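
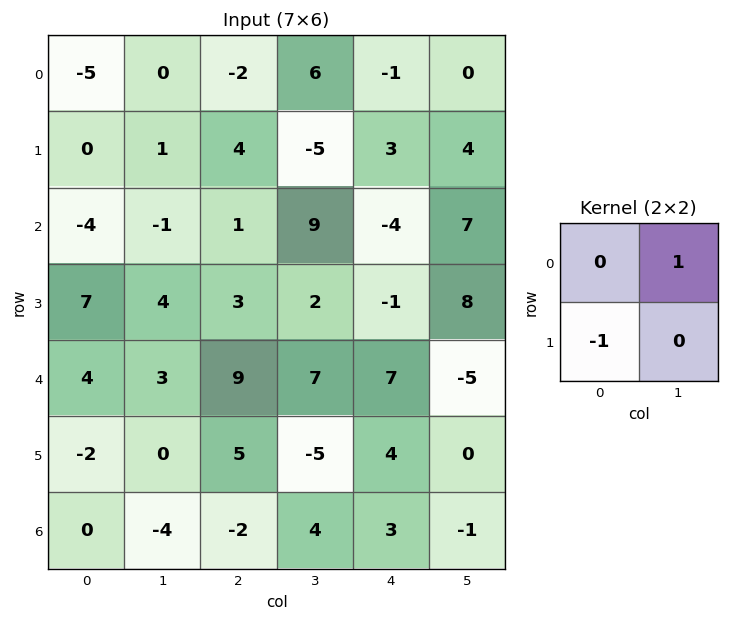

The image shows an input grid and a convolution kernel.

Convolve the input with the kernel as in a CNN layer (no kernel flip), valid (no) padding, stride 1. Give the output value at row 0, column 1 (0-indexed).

-3

The receptive field on the input at this output position is [0 -2 / 1 4]. Elementwise product with the kernel and sum: -2·1 + 1·-1.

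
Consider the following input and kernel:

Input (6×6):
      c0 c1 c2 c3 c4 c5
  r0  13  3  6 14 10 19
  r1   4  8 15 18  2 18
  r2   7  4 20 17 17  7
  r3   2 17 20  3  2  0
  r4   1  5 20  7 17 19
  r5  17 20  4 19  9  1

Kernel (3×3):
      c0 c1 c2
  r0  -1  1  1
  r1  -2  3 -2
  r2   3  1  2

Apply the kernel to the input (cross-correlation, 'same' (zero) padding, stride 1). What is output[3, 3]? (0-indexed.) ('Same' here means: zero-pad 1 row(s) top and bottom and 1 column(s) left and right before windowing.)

80

The receptive field on the zero-padded input at this output position is [20 17 17 / 20 3 2 / 20 7 17]. Elementwise product with the kernel and sum: 20·-1 + 17·1 + 17·1 + 20·-2 + 3·3 + 2·-2 + 20·3 + 7·1 + 17·2.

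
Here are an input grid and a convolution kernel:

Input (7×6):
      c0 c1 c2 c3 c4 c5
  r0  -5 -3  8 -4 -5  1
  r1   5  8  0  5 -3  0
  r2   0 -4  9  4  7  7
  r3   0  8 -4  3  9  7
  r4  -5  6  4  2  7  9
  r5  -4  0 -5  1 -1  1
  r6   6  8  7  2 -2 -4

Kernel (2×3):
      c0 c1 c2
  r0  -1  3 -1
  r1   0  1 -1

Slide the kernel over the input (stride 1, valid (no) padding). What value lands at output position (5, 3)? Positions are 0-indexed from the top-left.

The receptive field on the input at this output position is [1 -1 1 / 2 -2 -4]. Elementwise product with the kernel and sum: 1·-1 + -1·3 + 1·-1 + -2·1 + -4·-1.

-3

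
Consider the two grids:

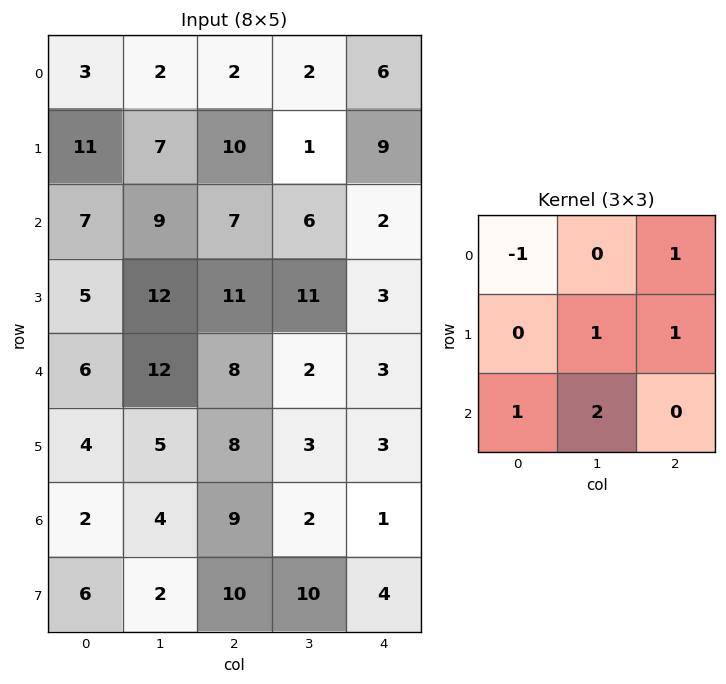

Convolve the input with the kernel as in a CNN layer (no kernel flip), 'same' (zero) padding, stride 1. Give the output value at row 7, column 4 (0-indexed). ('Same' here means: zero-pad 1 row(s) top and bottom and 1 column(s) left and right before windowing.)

2

The receptive field on the zero-padded input at this output position is [2 1 0 / 10 4 0 / 0 0 0]. Elementwise product with the kernel and sum: 2·-1 + 0·1 + 4·1 + 0·1 + 0·1 + 0·2.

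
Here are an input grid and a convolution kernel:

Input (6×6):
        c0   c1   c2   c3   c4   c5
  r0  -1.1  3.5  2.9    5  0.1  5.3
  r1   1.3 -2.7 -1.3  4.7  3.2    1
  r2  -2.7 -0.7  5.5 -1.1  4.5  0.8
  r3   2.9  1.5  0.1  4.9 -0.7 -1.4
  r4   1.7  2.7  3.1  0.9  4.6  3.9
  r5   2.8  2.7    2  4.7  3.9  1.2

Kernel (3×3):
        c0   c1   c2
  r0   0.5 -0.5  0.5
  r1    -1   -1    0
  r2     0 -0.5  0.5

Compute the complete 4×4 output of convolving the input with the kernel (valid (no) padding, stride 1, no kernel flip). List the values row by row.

3.65 3.5 -1.6 -4.65
4.05 -0.75 -8.6 -2.5
-2.45 -6.35 2.4 -6.95
-4 -1.3 -7.15 -4.75

Output[0,0]: The receptive field on the input at this output position is [-1.1 3.5 2.9 / 1.3 -2.7 -1.3 / -2.7 -0.7 5.5]. Elementwise product with the kernel and sum: -1.1·0.5 + 3.5·-0.5 + 2.9·0.5 + 1.3·-1 + -2.7·-1 + -0.7·-0.5 + 5.5·0.5.
Output[0,1]: The receptive field on the input at this output position is [3.5 2.9 5 / -2.7 -1.3 4.7 / -0.7 5.5 -1.1]. Elementwise product with the kernel and sum: 3.5·0.5 + 2.9·-0.5 + 5·0.5 + -2.7·-1 + -1.3·-1 + 5.5·-0.5 + -1.1·0.5.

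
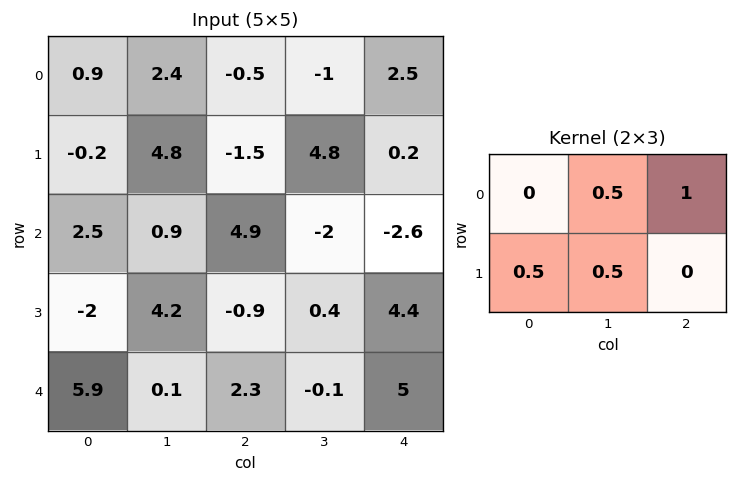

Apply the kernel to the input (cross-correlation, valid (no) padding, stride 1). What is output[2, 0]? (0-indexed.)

The receptive field on the input at this output position is [2.5 0.9 4.9 / -2 4.2 -0.9]. Elementwise product with the kernel and sum: 0.9·0.5 + 4.9·1 + -2·0.5 + 4.2·0.5.

6.45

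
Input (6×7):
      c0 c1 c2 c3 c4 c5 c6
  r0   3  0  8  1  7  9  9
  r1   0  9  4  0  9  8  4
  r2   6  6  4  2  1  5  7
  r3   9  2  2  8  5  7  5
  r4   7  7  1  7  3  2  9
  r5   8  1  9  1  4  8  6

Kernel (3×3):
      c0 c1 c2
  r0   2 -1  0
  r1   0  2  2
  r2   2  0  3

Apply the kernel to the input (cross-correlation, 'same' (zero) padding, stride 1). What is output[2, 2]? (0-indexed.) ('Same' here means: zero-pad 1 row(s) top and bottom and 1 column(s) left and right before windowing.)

The receptive field on the zero-padded input at this output position is [9 4 0 / 6 4 2 / 2 2 8]. Elementwise product with the kernel and sum: 9·2 + 4·-1 + 4·2 + 2·2 + 2·2 + 8·3.

54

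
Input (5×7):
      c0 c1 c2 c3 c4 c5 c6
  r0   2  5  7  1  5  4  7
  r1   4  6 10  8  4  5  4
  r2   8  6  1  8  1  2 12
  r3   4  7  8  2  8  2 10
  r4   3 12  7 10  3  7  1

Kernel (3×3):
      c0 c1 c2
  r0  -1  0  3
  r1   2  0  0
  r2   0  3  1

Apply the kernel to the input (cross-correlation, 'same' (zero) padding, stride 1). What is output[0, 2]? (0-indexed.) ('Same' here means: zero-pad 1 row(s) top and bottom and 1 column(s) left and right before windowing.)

The receptive field on the zero-padded input at this output position is [0 0 0 / 5 7 1 / 6 10 8]. Elementwise product with the kernel and sum: 0·-1 + 0·3 + 5·2 + 10·3 + 8·1.

48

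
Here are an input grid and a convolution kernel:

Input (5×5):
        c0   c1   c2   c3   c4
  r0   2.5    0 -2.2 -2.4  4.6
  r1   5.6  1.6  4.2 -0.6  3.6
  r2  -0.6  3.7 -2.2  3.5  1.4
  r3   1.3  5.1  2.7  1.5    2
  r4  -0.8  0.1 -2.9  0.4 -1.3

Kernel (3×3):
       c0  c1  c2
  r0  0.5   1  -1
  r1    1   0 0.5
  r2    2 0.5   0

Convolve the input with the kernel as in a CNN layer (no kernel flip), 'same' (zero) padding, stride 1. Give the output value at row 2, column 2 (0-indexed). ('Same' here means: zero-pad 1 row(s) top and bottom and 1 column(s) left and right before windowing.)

The receptive field on the zero-padded input at this output position is [1.6 4.2 -0.6 / 3.7 -2.2 3.5 / 5.1 2.7 1.5]. Elementwise product with the kernel and sum: 1.6·0.5 + 4.2·1 + -0.6·-1 + 3.7·1 + 3.5·0.5 + 5.1·2 + 2.7·0.5.

22.6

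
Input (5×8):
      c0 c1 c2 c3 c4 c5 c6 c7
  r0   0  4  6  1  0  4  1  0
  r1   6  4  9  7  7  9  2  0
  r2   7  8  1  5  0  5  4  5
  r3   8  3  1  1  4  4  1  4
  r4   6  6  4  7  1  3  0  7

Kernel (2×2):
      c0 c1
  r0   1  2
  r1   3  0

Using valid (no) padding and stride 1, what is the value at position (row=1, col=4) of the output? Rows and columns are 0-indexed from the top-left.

25

The receptive field on the input at this output position is [7 9 / 0 5]. Elementwise product with the kernel and sum: 7·1 + 9·2 + 0·3.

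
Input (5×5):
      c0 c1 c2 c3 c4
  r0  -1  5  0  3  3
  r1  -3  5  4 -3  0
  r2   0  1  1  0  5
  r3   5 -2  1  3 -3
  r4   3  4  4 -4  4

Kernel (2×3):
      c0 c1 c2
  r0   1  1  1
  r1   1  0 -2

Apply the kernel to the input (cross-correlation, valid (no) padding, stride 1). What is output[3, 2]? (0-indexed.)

-3

The receptive field on the input at this output position is [1 3 -3 / 4 -4 4]. Elementwise product with the kernel and sum: 1·1 + 3·1 + -3·1 + 4·1 + 4·-2.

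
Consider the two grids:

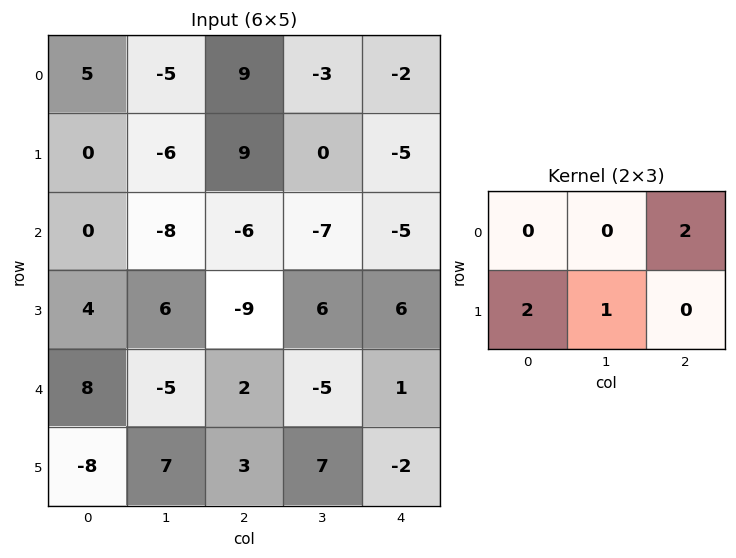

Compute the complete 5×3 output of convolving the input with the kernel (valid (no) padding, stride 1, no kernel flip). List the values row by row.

12 -9 14
10 -22 -29
2 -11 -22
-7 4 11
-5 7 15

Output[0,0]: The receptive field on the input at this output position is [5 -5 9 / 0 -6 9]. Elementwise product with the kernel and sum: 9·2 + 0·2 + -6·1.
Output[0,1]: The receptive field on the input at this output position is [-5 9 -3 / -6 9 0]. Elementwise product with the kernel and sum: -3·2 + -6·2 + 9·1.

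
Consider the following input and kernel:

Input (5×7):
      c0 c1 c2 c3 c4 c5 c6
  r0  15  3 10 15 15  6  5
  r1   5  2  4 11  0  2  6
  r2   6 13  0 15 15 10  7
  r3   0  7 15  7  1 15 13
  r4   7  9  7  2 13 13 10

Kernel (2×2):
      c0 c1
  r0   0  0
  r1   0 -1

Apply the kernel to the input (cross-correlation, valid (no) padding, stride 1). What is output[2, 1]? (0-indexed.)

The receptive field on the input at this output position is [13 0 / 7 15]. Elementwise product with the kernel and sum: 15·-1.

-15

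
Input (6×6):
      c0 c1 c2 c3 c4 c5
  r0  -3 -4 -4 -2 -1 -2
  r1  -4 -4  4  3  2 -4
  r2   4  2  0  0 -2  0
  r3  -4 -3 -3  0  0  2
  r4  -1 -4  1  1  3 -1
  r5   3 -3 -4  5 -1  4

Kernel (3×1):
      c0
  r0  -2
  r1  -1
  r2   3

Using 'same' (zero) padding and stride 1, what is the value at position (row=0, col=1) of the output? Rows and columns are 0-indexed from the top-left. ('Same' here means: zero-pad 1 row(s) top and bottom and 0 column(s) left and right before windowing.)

-8

The receptive field on the zero-padded input at this output position is [0 / -4 / -4]. Elementwise product with the kernel and sum: 0·-2 + -4·-1 + -4·3.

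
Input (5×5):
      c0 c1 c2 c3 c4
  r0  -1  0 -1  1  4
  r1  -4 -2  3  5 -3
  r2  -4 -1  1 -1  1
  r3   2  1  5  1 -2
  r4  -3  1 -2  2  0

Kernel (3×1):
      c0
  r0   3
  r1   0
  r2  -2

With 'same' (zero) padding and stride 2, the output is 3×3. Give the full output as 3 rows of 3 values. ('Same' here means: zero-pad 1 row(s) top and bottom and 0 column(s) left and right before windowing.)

8 -6 6
-16 -1 -5
6 15 -6

Output[0,0]: The receptive field on the zero-padded input at this output position is [0 / -1 / -4]. Elementwise product with the kernel and sum: 0·3 + -4·-2.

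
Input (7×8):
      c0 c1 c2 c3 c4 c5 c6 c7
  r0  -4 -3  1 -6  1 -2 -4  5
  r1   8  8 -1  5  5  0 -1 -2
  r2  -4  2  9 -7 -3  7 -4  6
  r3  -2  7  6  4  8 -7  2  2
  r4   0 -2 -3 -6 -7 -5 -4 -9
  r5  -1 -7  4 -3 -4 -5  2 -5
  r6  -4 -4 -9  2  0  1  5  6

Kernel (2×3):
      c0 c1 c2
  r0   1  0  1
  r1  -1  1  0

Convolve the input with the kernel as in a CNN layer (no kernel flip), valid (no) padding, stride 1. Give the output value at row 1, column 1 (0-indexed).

20

The receptive field on the input at this output position is [8 -1 5 / 2 9 -7]. Elementwise product with the kernel and sum: 8·1 + 5·1 + 2·-1 + 9·1.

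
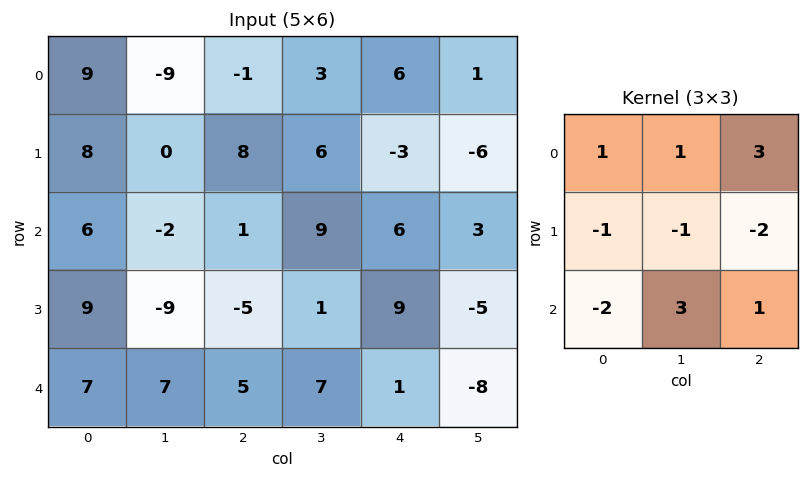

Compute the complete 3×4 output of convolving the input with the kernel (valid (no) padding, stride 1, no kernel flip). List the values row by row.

Output[0,0]: The receptive field on the input at this output position is [9 -9 -1 / 8 0 8 / 6 -2 1]. Elementwise product with the kernel and sum: 9·1 + -9·1 + -1·3 + 8·-1 + 0·-1 + 8·-2 + 6·-2 + -2·3 + 1·1.
Output[0,1]: The receptive field on the input at this output position is [-9 -1 3 / 0 8 6 / -2 1 9]. Elementwise product with the kernel and sum: -9·1 + -1·1 + 3·3 + 0·-1 + 8·-1 + 6·-2 + -2·-2 + 1·3 + 9·1.

-44 -5 43 24
-24 13 5 -16
29 46 26 5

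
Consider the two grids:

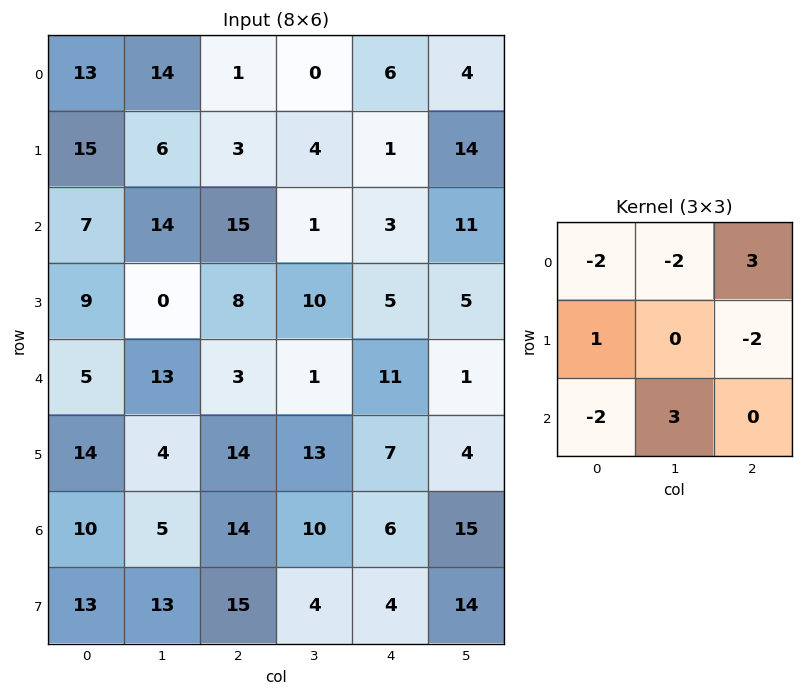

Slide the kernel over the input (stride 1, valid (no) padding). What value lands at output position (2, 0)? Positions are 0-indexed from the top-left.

25

The receptive field on the input at this output position is [7 14 15 / 9 0 8 / 5 13 3]. Elementwise product with the kernel and sum: 7·-2 + 14·-2 + 15·3 + 9·1 + 8·-2 + 5·-2 + 13·3.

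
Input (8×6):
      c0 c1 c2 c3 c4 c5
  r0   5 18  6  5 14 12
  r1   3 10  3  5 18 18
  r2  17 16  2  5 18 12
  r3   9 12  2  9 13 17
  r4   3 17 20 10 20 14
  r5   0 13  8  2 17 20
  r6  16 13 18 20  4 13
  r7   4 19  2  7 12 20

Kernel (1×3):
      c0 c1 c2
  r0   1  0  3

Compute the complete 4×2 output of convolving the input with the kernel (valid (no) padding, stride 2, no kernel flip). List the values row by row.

23 48
23 56
63 80
70 30

Output[0,0]: The receptive field on the input at this output position is [5 18 6]. Elementwise product with the kernel and sum: 5·1 + 6·3.
Output[0,1]: The receptive field on the input at this output position is [6 5 14]. Elementwise product with the kernel and sum: 6·1 + 14·3.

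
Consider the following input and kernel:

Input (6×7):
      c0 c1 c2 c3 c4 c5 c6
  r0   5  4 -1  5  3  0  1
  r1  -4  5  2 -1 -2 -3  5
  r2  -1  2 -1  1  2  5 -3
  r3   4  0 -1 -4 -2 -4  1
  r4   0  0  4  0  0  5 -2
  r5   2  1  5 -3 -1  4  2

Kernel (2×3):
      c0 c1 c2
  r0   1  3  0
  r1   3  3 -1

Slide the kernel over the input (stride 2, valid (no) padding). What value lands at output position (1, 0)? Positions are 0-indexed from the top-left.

The receptive field on the input at this output position is [-1 2 -1 / 4 0 -1]. Elementwise product with the kernel and sum: -1·1 + 2·3 + 4·3 + 0·3 + -1·-1.

18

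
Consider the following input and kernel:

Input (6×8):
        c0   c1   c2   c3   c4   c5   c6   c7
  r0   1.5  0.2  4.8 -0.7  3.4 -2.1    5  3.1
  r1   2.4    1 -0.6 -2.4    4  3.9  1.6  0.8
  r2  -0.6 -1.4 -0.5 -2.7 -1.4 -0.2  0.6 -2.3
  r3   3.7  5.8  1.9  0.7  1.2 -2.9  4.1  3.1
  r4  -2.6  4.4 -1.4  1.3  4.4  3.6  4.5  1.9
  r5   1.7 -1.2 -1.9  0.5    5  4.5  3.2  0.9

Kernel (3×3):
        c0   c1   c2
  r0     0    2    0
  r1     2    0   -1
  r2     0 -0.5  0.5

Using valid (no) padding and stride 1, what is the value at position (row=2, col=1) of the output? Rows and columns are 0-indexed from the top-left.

The receptive field on the input at this output position is [-1.4 -0.5 -2.7 / 5.8 1.9 0.7 / 4.4 -1.4 1.3]. Elementwise product with the kernel and sum: -0.5·2 + 5.8·2 + 0.7·-1 + -1.4·-0.5 + 1.3·0.5.

11.25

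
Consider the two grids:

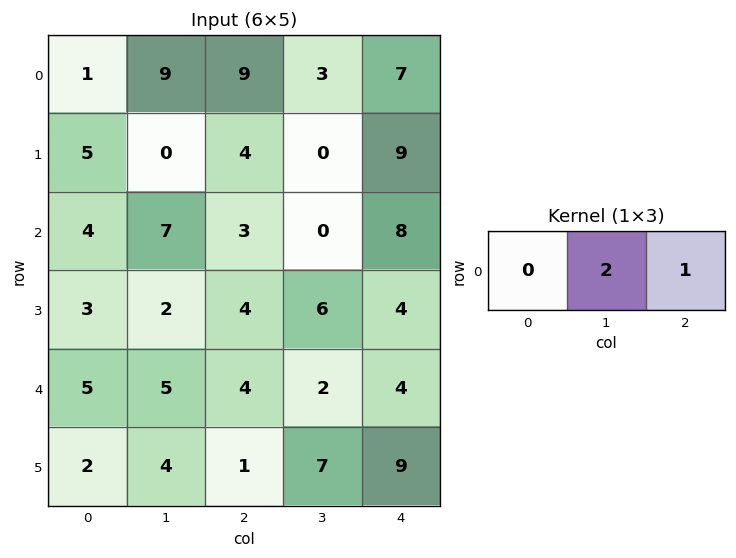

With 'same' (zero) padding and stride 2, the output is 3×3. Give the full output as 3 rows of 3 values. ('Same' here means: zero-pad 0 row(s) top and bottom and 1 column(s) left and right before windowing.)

11 21 14
15 6 16
15 10 8

Output[0,0]: The receptive field on the zero-padded input at this output position is [0 1 9]. Elementwise product with the kernel and sum: 1·2 + 9·1.
Output[0,1]: The receptive field on the zero-padded input at this output position is [9 9 3]. Elementwise product with the kernel and sum: 9·2 + 3·1.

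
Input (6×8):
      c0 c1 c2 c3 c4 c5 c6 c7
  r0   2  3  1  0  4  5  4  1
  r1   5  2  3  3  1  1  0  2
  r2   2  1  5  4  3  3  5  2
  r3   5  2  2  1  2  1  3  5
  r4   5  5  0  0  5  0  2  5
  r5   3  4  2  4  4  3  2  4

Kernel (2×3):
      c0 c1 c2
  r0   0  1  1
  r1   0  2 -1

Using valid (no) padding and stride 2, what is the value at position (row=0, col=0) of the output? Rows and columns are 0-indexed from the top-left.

The receptive field on the input at this output position is [2 3 1 / 5 2 3]. Elementwise product with the kernel and sum: 3·1 + 1·1 + 2·2 + 3·-1.

5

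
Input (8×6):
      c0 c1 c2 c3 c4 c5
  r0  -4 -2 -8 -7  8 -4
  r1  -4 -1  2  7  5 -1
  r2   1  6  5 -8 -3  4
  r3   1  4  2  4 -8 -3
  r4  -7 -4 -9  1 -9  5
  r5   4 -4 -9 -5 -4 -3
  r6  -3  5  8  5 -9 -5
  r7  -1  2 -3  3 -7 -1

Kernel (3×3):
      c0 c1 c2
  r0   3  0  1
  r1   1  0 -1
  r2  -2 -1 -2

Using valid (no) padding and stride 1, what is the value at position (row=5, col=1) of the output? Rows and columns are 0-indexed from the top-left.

The receptive field on the input at this output position is [-4 -9 -5 / 5 8 5 / 2 -3 3]. Elementwise product with the kernel and sum: -4·3 + -5·1 + 5·1 + 5·-1 + 2·-2 + -3·-1 + 3·-2.

-24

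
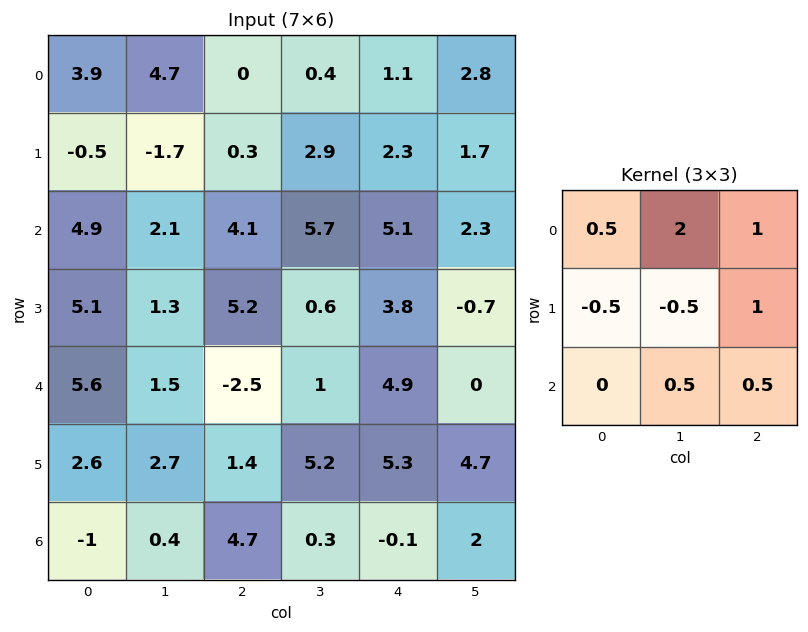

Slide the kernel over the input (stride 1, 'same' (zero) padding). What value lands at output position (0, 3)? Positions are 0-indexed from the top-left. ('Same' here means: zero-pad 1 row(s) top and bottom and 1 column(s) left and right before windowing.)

The receptive field on the zero-padded input at this output position is [0 0 0 / 0 0.4 1.1 / 0.3 2.9 2.3]. Elementwise product with the kernel and sum: 0·0.5 + 0·2 + 0·1 + 0·-0.5 + 0.4·-0.5 + 1.1·1 + 2.9·0.5 + 2.3·0.5.

3.5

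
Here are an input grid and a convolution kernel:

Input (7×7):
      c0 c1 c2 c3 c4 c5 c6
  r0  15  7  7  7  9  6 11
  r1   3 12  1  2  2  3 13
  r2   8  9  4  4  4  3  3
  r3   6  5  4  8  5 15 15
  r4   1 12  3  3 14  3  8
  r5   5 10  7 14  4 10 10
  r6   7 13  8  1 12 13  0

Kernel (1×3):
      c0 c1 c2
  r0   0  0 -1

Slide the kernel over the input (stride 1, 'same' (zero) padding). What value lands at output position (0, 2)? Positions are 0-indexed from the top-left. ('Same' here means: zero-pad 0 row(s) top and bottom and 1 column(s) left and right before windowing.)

The receptive field on the zero-padded input at this output position is [7 7 7]. Elementwise product with the kernel and sum: 7·-1.

-7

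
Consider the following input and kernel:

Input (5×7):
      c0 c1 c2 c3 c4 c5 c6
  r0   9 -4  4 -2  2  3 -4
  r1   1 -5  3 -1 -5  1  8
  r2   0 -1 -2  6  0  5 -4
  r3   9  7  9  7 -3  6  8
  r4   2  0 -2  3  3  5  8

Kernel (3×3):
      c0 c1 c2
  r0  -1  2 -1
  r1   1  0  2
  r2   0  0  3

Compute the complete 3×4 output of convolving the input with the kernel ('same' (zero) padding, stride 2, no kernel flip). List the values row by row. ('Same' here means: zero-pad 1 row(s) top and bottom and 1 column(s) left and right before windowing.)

Output[0,0]: The receptive field on the zero-padded input at this output position is [0 0 0 / 0 9 -4 / 0 1 -5]. Elementwise product with the kernel and sum: 0·-1 + 0·2 + 0·-1 + 0·1 + -4·2 + -5·3.
Output[0,1]: The receptive field on the zero-padded input at this output position is [0 0 0 / -4 4 -2 / -5 3 -1]. Elementwise product with the kernel and sum: 0·-1 + 0·2 + 0·-1 + -4·1 + -2·2 + -1·3.

-23 -11 7 3
26 44 24 20
11 10 -6 15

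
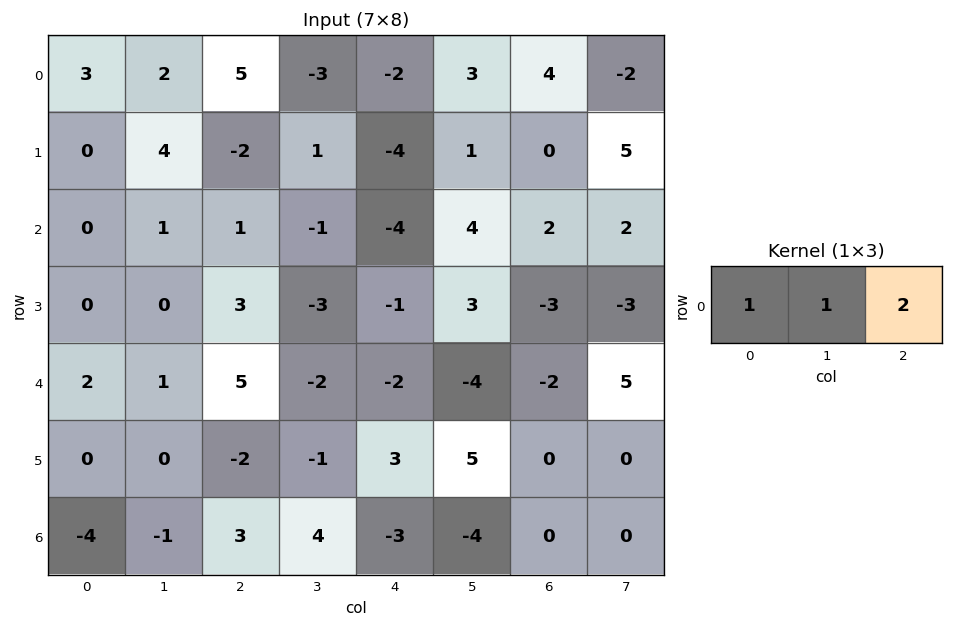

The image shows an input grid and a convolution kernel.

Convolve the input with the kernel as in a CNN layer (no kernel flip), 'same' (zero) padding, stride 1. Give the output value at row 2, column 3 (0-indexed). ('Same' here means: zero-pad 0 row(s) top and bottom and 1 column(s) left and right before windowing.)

The receptive field on the zero-padded input at this output position is [1 -1 -4]. Elementwise product with the kernel and sum: 1·1 + -1·1 + -4·2.

-8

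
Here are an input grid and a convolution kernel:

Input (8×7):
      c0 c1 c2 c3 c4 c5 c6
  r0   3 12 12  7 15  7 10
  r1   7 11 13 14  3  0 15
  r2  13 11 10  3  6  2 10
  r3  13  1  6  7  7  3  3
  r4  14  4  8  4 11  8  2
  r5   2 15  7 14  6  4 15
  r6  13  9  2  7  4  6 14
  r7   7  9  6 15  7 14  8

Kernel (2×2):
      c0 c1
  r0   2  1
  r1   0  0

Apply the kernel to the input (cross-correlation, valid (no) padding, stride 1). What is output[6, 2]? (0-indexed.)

11

The receptive field on the input at this output position is [2 7 / 6 15]. Elementwise product with the kernel and sum: 2·2 + 7·1.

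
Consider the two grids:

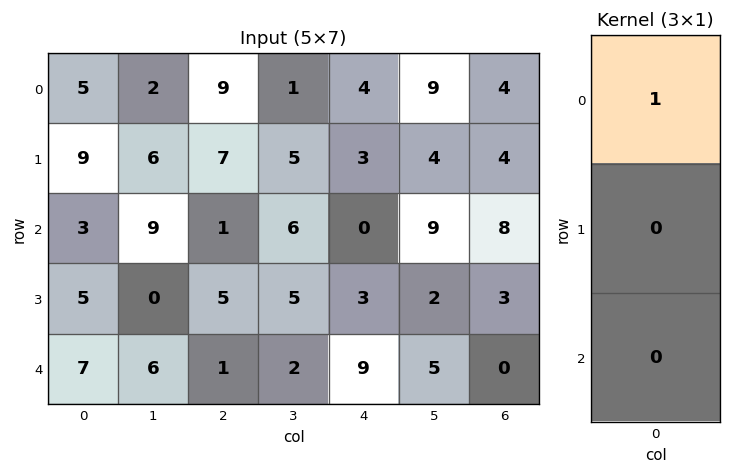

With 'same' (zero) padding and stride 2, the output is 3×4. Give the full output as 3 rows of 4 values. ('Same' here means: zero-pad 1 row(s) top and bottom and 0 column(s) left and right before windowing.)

Output[0,0]: The receptive field on the zero-padded input at this output position is [0 / 5 / 9]. Elementwise product with the kernel and sum: 0·1.

0 0 0 0
9 7 3 4
5 5 3 3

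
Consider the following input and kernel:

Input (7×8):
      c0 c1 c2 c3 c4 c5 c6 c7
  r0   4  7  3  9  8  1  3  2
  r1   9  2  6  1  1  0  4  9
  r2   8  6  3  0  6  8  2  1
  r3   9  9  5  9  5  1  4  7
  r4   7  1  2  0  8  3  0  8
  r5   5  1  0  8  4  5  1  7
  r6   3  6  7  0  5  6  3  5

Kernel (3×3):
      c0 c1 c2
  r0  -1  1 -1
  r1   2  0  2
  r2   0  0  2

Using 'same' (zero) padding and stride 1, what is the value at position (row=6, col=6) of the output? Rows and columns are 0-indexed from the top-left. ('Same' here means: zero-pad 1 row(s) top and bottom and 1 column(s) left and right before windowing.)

The receptive field on the zero-padded input at this output position is [5 1 7 / 6 3 5 / 0 0 0]. Elementwise product with the kernel and sum: 5·-1 + 1·1 + 7·-1 + 6·2 + 5·2 + 0·2.

11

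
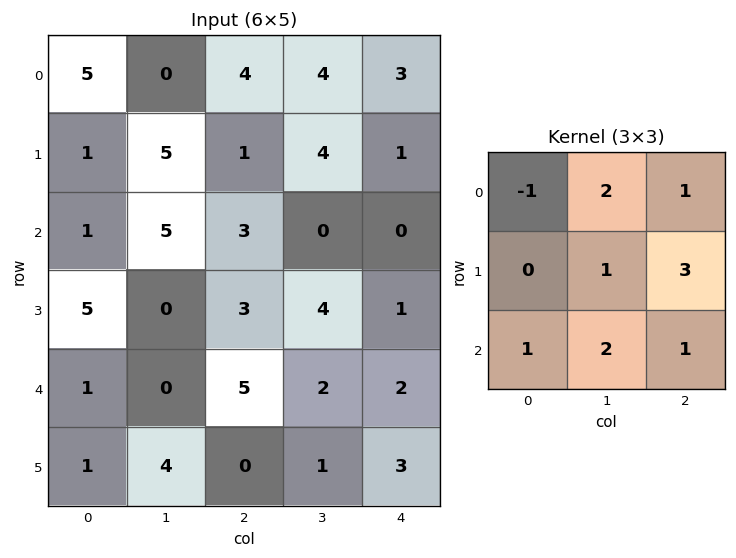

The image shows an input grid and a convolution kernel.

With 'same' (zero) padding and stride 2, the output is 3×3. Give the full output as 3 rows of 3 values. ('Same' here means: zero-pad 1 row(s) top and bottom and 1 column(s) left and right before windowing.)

Output[0,0]: The receptive field on the zero-padded input at this output position is [0 0 0 / 0 5 0 / 0 1 5]. Elementwise product with the kernel and sum: 0·-1 + 0·2 + 0·1 + 5·1 + 0·3 + 0·1 + 1·2 + 5·1.

12 27 9
33 14 4
17 26 7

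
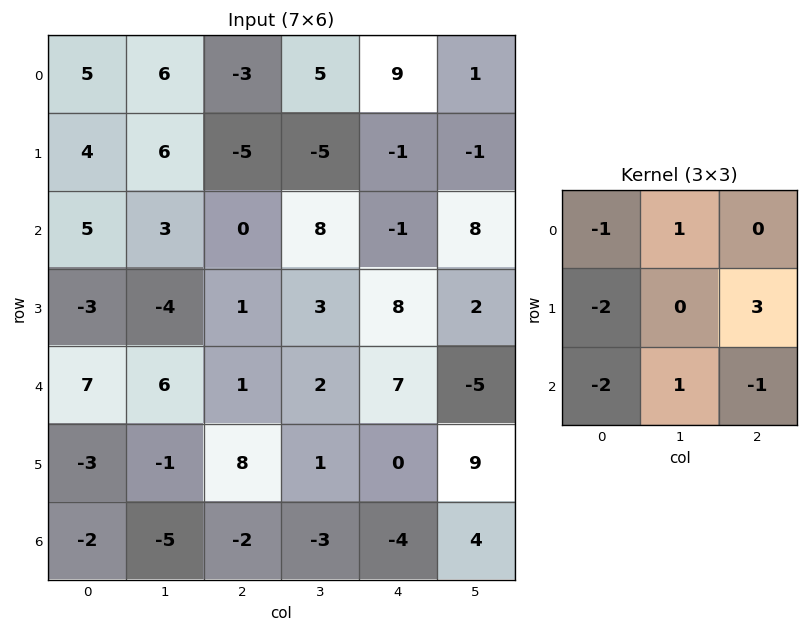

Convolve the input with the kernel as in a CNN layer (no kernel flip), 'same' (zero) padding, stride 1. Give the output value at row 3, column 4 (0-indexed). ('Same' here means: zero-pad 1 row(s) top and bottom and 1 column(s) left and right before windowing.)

The receptive field on the zero-padded input at this output position is [8 -1 8 / 3 8 2 / 2 7 -5]. Elementwise product with the kernel and sum: 8·-1 + -1·1 + 3·-2 + 2·3 + 2·-2 + 7·1 + -5·-1.

-1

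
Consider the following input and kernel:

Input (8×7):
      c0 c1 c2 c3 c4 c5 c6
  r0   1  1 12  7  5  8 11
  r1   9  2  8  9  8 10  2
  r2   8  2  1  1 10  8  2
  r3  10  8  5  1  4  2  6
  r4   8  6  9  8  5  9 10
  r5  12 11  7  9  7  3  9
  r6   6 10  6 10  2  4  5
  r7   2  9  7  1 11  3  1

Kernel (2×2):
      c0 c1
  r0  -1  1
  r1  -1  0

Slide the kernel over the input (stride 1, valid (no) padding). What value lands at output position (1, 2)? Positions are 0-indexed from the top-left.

0

The receptive field on the input at this output position is [8 9 / 1 1]. Elementwise product with the kernel and sum: 8·-1 + 9·1 + 1·-1.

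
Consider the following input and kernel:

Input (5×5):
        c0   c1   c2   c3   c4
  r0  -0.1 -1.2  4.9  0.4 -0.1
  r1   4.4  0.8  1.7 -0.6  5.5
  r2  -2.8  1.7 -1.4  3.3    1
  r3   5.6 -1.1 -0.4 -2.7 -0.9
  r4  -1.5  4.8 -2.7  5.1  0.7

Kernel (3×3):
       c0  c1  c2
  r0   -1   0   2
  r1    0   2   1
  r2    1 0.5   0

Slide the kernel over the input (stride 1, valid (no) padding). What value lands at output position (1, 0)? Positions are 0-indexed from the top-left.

6.05

The receptive field on the input at this output position is [4.4 0.8 1.7 / -2.8 1.7 -1.4 / 5.6 -1.1 -0.4]. Elementwise product with the kernel and sum: 4.4·-1 + 1.7·2 + 1.7·2 + -1.4·1 + 5.6·1 + -1.1·0.5.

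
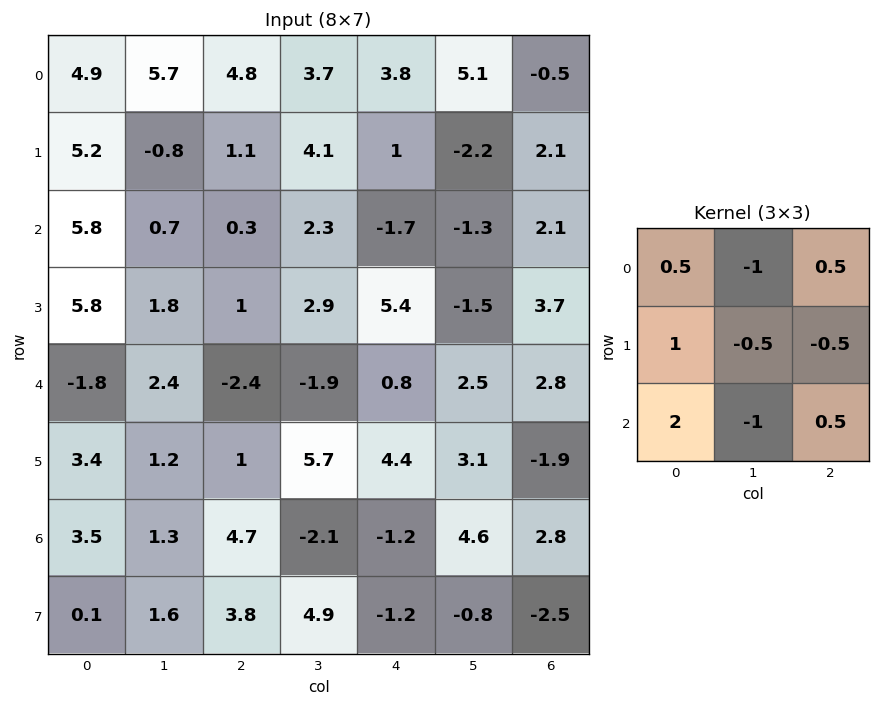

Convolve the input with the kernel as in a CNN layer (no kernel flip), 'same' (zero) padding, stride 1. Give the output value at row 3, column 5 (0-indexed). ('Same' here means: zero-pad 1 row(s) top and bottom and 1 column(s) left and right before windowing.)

The receptive field on the zero-padded input at this output position is [-1.7 -1.3 2.1 / 5.4 -1.5 3.7 / 0.8 2.5 2.8]. Elementwise product with the kernel and sum: -1.7·0.5 + -1.3·-1 + 2.1·0.5 + 5.4·1 + -1.5·-0.5 + 3.7·-0.5 + 0.8·2 + 2.5·-1 + 2.8·0.5.

6.3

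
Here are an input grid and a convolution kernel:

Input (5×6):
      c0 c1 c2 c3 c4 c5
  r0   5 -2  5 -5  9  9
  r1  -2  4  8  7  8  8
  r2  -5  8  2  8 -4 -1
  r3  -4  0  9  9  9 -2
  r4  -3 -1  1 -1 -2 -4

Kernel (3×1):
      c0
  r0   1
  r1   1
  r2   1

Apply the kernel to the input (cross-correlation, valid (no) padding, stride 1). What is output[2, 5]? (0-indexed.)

-7

The receptive field on the input at this output position is [-1 / -2 / -4]. Elementwise product with the kernel and sum: -1·1 + -2·1 + -4·1.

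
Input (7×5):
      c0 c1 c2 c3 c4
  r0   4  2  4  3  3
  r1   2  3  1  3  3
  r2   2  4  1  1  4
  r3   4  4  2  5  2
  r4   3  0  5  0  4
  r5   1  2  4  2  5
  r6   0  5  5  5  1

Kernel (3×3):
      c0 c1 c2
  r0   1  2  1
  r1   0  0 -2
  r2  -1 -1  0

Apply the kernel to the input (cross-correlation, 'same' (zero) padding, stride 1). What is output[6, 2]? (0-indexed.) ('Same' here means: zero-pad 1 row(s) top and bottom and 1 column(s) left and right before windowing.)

The receptive field on the zero-padded input at this output position is [2 4 2 / 5 5 5 / 0 0 0]. Elementwise product with the kernel and sum: 2·1 + 4·2 + 2·1 + 5·-2 + 0·-1 + 0·-1.

2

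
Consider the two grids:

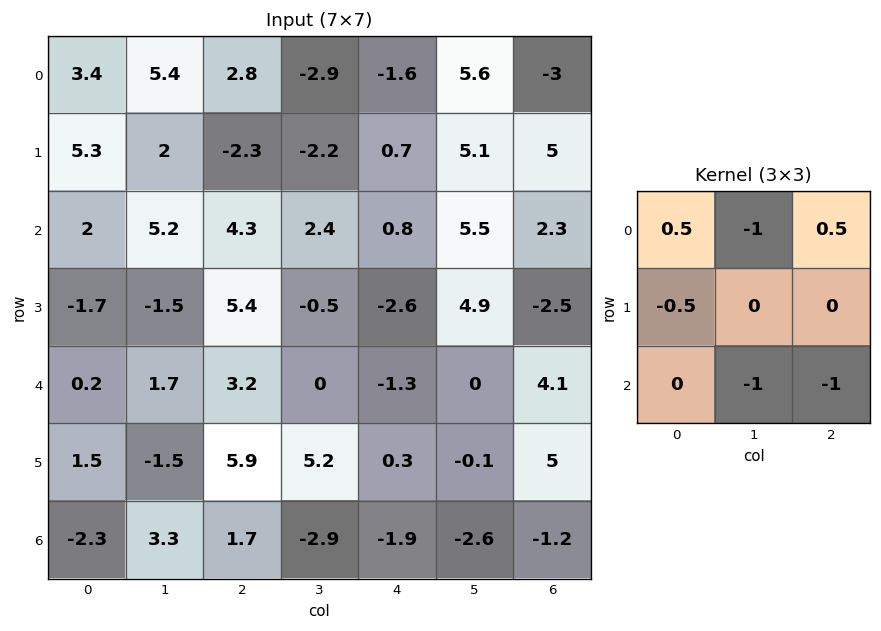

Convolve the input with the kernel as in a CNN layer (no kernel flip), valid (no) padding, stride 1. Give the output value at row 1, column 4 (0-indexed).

The receptive field on the input at this output position is [0.7 5.1 5 / 0.8 5.5 2.3 / -2.6 4.9 -2.5]. Elementwise product with the kernel and sum: 0.7·0.5 + 5.1·-1 + 5·0.5 + 0.8·-0.5 + 4.9·-1 + -2.5·-1.

-5.05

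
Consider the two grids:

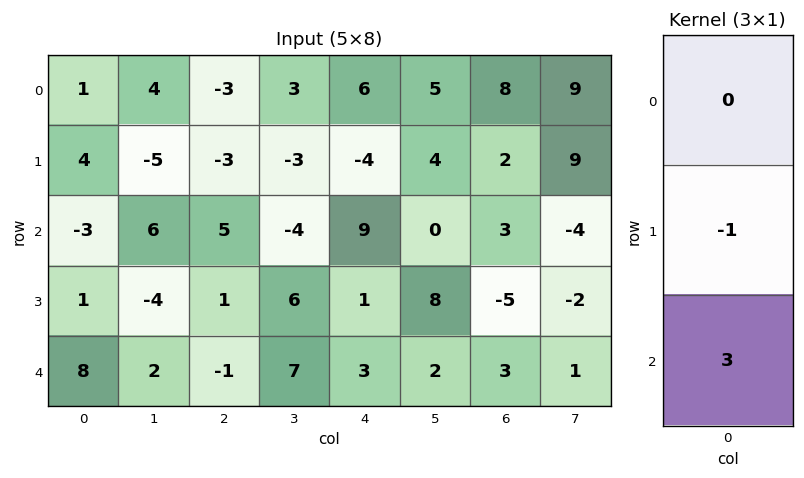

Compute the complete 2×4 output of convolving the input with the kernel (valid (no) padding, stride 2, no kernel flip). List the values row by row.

Output[0,0]: The receptive field on the input at this output position is [1 / 4 / -3]. Elementwise product with the kernel and sum: 4·-1 + -3·3.

-13 18 31 7
23 -4 8 14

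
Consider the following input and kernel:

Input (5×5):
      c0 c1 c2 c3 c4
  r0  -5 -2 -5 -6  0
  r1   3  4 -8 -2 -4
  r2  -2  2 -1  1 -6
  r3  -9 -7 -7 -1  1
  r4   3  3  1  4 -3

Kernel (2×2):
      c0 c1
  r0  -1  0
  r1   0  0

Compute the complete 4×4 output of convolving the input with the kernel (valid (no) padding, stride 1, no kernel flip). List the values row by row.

Output[0,0]: The receptive field on the input at this output position is [-5 -2 / 3 4]. Elementwise product with the kernel and sum: -5·-1.

5 2 5 6
-3 -4 8 2
2 -2 1 -1
9 7 7 1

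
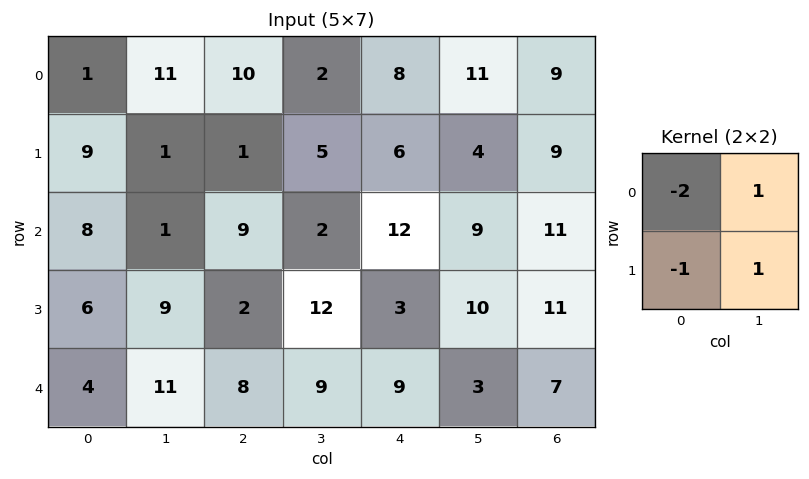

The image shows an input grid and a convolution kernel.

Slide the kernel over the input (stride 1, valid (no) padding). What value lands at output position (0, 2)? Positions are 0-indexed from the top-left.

-14

The receptive field on the input at this output position is [10 2 / 1 5]. Elementwise product with the kernel and sum: 10·-2 + 2·1 + 1·-1 + 5·1.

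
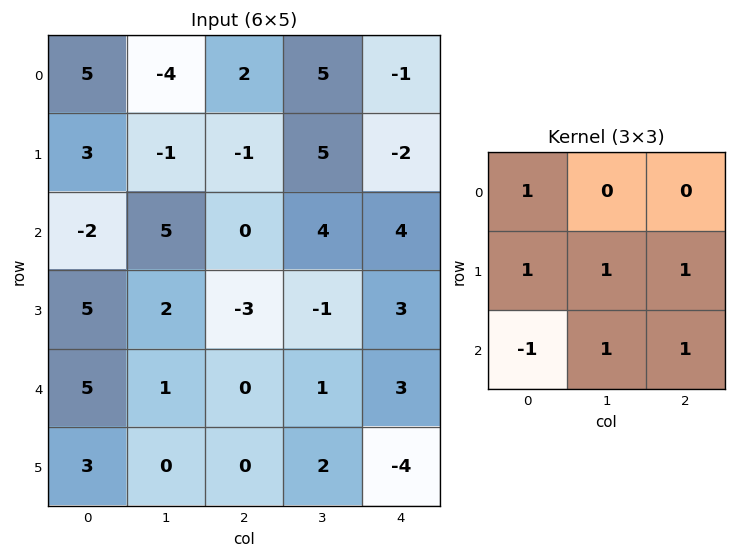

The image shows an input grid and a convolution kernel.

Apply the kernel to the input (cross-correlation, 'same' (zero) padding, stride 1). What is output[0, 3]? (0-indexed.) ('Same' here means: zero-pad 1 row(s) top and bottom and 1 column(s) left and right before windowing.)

10

The receptive field on the zero-padded input at this output position is [0 0 0 / 2 5 -1 / -1 5 -2]. Elementwise product with the kernel and sum: 0·1 + 2·1 + 5·1 + -1·1 + -1·-1 + 5·1 + -2·1.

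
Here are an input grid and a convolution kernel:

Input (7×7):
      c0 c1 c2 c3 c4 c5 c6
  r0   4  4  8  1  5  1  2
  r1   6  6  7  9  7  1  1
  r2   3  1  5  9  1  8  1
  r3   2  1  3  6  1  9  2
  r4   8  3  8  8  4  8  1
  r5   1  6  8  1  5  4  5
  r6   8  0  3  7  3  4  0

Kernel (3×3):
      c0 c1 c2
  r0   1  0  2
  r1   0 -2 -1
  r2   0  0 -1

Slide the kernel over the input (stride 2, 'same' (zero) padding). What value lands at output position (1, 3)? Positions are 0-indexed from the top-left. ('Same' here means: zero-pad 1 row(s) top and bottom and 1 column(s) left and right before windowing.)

-1

The receptive field on the zero-padded input at this output position is [1 1 0 / 8 1 0 / 9 2 0]. Elementwise product with the kernel and sum: 1·1 + 0·2 + 1·-2 + 0·-1 + 0·-1.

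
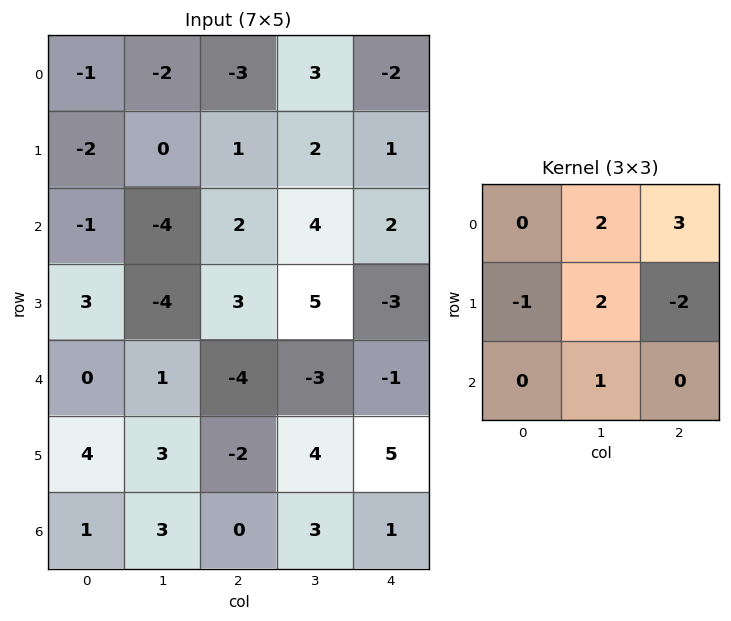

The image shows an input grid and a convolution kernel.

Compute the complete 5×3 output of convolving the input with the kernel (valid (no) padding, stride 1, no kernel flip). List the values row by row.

-17 3 5
-12 11 14
-18 12 24
14 16 5
-1 -32 -6

Output[0,0]: The receptive field on the input at this output position is [-1 -2 -3 / -2 0 1 / -1 -4 2]. Elementwise product with the kernel and sum: -2·2 + -3·3 + -2·-1 + 0·2 + 1·-2 + -4·1.
Output[0,1]: The receptive field on the input at this output position is [-2 -3 3 / 0 1 2 / -4 2 4]. Elementwise product with the kernel and sum: -3·2 + 3·3 + 0·-1 + 1·2 + 2·-2 + 2·1.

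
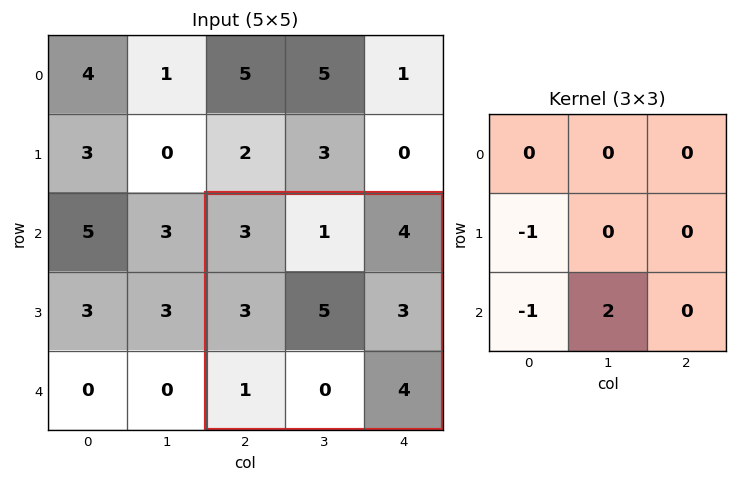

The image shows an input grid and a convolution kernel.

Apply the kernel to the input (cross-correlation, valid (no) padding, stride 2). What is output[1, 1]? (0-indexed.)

-4

The receptive field on the input at this output position is [3 1 4 / 3 5 3 / 1 0 4]. Elementwise product with the kernel and sum: 3·-1 + 1·-1 + 0·2.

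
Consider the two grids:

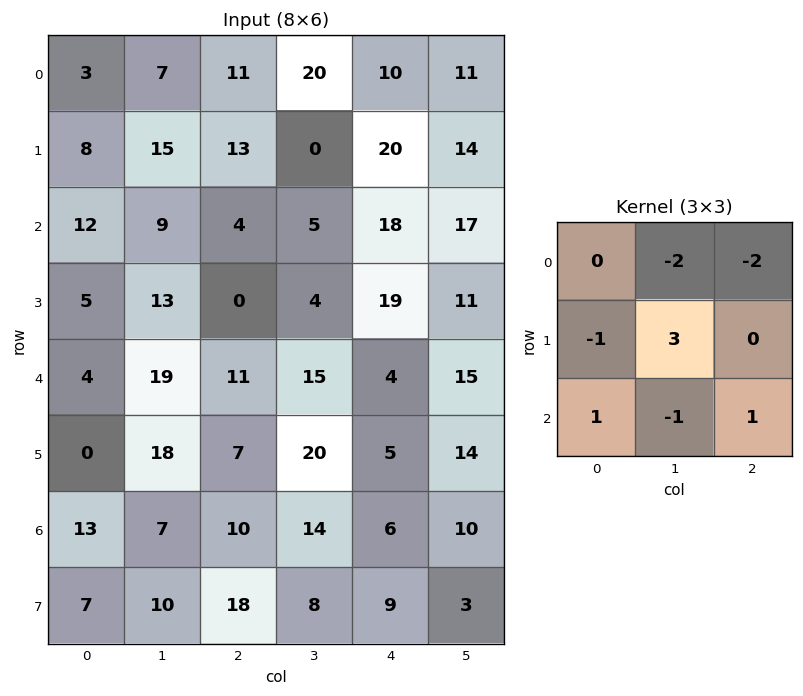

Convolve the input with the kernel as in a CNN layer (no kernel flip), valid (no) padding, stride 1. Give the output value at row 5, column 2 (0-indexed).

1

The receptive field on the input at this output position is [7 20 5 / 10 14 6 / 18 8 9]. Elementwise product with the kernel and sum: 20·-2 + 5·-2 + 10·-1 + 14·3 + 18·1 + 8·-1 + 9·1.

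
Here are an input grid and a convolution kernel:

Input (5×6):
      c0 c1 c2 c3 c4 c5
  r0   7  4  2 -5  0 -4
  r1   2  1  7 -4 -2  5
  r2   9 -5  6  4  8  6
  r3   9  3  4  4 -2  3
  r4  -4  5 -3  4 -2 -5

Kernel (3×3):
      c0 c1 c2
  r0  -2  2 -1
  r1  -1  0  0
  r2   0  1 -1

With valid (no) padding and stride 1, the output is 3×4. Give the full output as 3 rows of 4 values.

Output[0,0]: The receptive field on the input at this output position is [7 4 2 / 2 1 7 / 9 -5 6]. Elementwise product with the kernel and sum: 7·-2 + 4·2 + 2·-1 + 2·-1 + -5·1 + 6·-1.

-21 2 -25 20
-19 21 -20 -10
-35 8 -10 1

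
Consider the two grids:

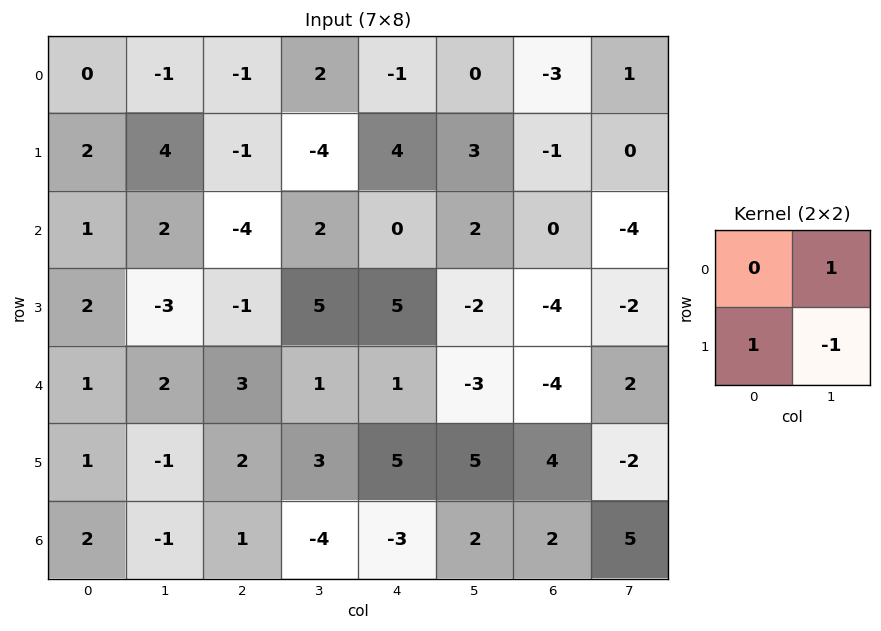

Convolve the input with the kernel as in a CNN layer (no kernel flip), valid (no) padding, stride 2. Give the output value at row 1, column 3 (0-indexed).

The receptive field on the input at this output position is [0 -4 / -4 -2]. Elementwise product with the kernel and sum: -4·1 + -4·1 + -2·-1.

-6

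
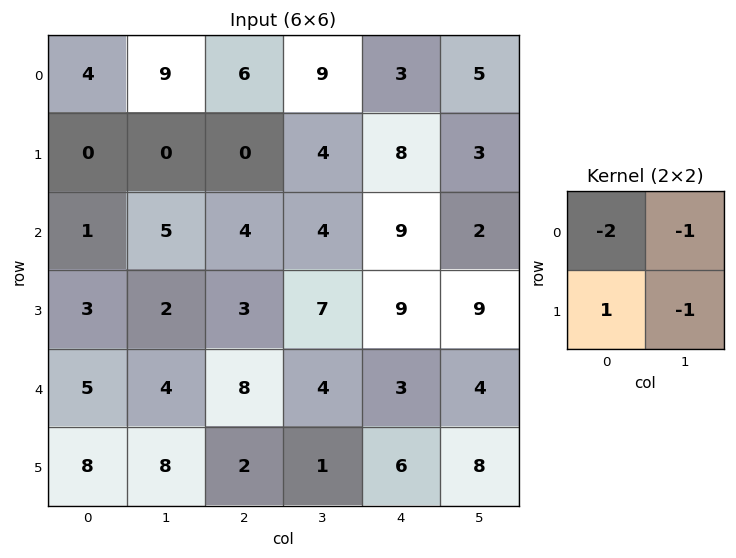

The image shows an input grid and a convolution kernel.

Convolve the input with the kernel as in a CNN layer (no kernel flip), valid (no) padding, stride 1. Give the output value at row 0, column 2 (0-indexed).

-25

The receptive field on the input at this output position is [6 9 / 0 4]. Elementwise product with the kernel and sum: 6·-2 + 9·-1 + 0·1 + 4·-1.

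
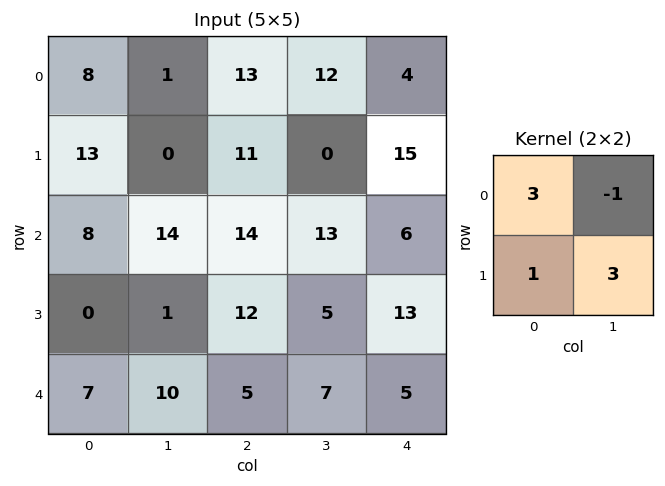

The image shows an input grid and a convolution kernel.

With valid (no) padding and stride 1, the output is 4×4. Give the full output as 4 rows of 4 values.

Output[0,0]: The receptive field on the input at this output position is [8 1 / 13 0]. Elementwise product with the kernel and sum: 8·3 + 1·-1 + 13·1 + 0·3.

36 23 38 77
89 45 86 16
13 65 56 77
36 16 57 24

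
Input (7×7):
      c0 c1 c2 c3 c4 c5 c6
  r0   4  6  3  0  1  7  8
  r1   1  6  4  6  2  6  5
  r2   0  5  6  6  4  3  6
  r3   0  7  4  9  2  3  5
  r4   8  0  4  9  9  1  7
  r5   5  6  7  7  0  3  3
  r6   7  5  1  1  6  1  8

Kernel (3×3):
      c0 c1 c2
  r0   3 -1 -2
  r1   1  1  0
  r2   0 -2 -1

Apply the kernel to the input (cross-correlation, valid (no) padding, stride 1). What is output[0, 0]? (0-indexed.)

-9

The receptive field on the input at this output position is [4 6 3 / 1 6 4 / 0 5 6]. Elementwise product with the kernel and sum: 4·3 + 6·-1 + 3·-2 + 1·1 + 6·1 + 5·-2 + 6·-1.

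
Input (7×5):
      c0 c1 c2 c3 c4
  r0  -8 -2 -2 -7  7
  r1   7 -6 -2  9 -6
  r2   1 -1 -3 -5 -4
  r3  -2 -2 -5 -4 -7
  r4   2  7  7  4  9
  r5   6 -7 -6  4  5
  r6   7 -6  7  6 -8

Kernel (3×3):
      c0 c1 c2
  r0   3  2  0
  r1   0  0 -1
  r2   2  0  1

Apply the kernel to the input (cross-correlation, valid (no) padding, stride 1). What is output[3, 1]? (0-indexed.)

-30

The receptive field on the input at this output position is [-2 -5 -4 / 7 7 4 / -7 -6 4]. Elementwise product with the kernel and sum: -2·3 + -5·2 + 4·-1 + -7·2 + 4·1.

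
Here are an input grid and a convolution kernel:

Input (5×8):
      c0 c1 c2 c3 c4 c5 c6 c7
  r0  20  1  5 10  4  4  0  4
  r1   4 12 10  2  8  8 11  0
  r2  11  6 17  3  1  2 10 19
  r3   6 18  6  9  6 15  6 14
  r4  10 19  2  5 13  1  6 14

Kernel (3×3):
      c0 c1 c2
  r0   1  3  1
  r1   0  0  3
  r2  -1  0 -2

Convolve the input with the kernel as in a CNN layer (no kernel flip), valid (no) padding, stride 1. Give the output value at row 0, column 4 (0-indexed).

28

The receptive field on the input at this output position is [4 4 0 / 8 8 11 / 1 2 10]. Elementwise product with the kernel and sum: 4·1 + 4·3 + 0·1 + 11·3 + 1·-1 + 10·-2.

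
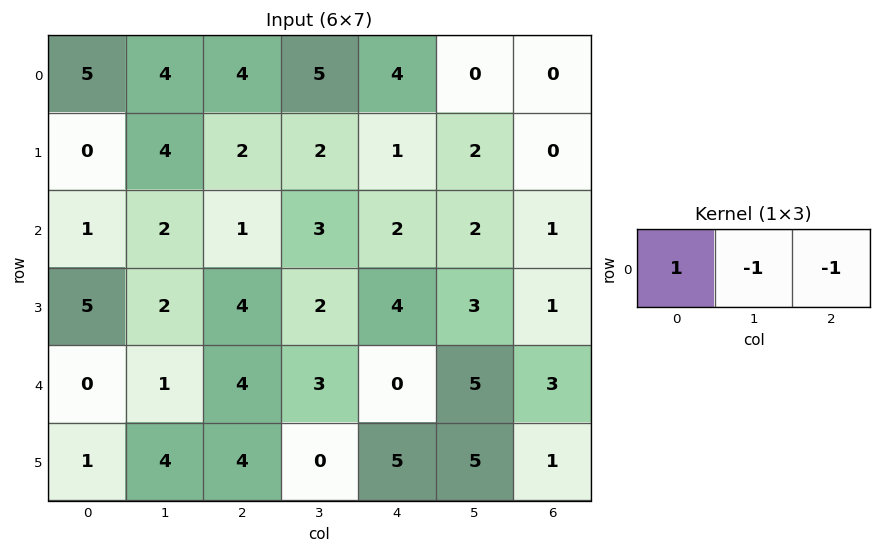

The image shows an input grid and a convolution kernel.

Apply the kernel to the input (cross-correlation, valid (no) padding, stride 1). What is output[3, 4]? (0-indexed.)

0

The receptive field on the input at this output position is [4 3 1]. Elementwise product with the kernel and sum: 4·1 + 3·-1 + 1·-1.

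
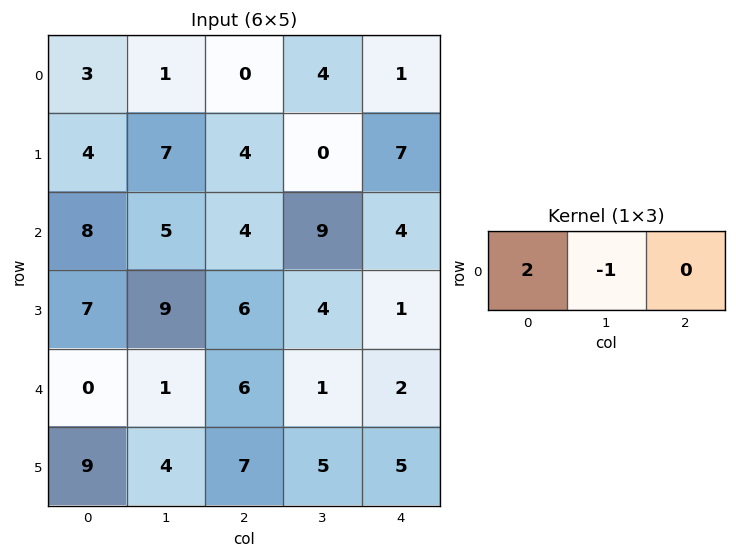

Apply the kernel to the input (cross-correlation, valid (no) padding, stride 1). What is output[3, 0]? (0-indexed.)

5

The receptive field on the input at this output position is [7 9 6]. Elementwise product with the kernel and sum: 7·2 + 9·-1.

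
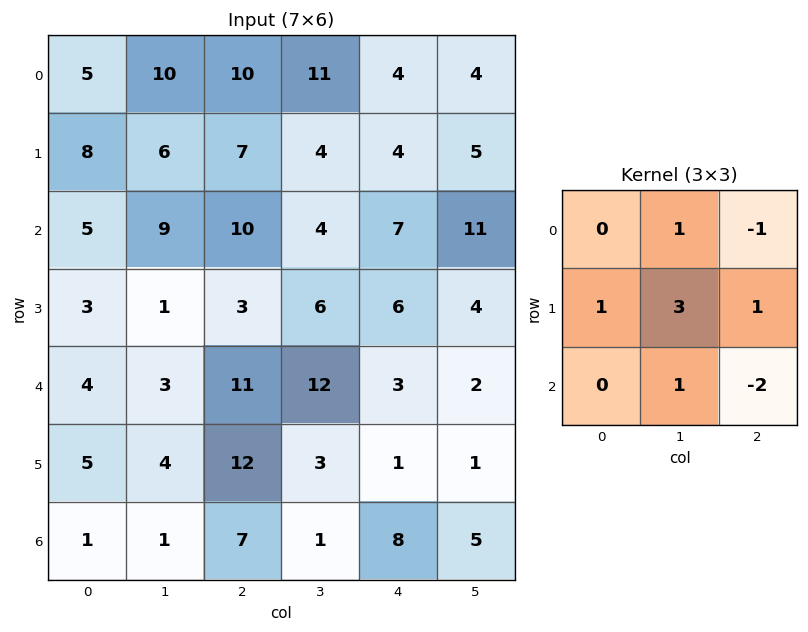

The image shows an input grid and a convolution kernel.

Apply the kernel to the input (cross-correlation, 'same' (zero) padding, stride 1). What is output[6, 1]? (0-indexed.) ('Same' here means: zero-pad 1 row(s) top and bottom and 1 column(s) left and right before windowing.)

The receptive field on the zero-padded input at this output position is [5 4 12 / 1 1 7 / 0 0 0]. Elementwise product with the kernel and sum: 4·1 + 12·-1 + 1·1 + 1·3 + 7·1 + 0·1 + 0·-2.

3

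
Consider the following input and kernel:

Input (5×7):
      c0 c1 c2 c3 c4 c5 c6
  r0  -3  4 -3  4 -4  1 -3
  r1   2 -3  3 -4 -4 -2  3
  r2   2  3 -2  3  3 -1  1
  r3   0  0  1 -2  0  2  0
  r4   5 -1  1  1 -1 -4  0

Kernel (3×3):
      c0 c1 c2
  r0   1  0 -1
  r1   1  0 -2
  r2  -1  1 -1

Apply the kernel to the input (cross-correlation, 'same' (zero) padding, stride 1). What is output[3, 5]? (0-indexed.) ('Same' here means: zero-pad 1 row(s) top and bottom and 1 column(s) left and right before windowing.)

The receptive field on the zero-padded input at this output position is [3 -1 1 / 0 2 0 / -1 -4 0]. Elementwise product with the kernel and sum: 3·1 + 1·-1 + 0·1 + 0·-2 + -1·-1 + -4·1 + 0·-1.

-1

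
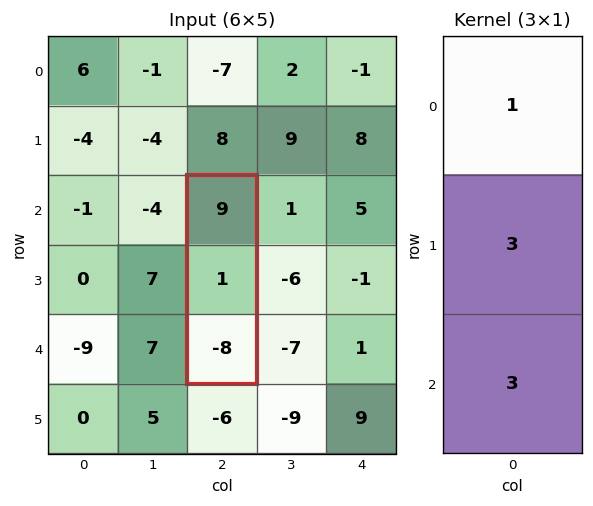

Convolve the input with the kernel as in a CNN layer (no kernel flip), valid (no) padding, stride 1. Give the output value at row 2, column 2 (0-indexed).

-12

The receptive field on the input at this output position is [9 / 1 / -8]. Elementwise product with the kernel and sum: 9·1 + 1·3 + -8·3.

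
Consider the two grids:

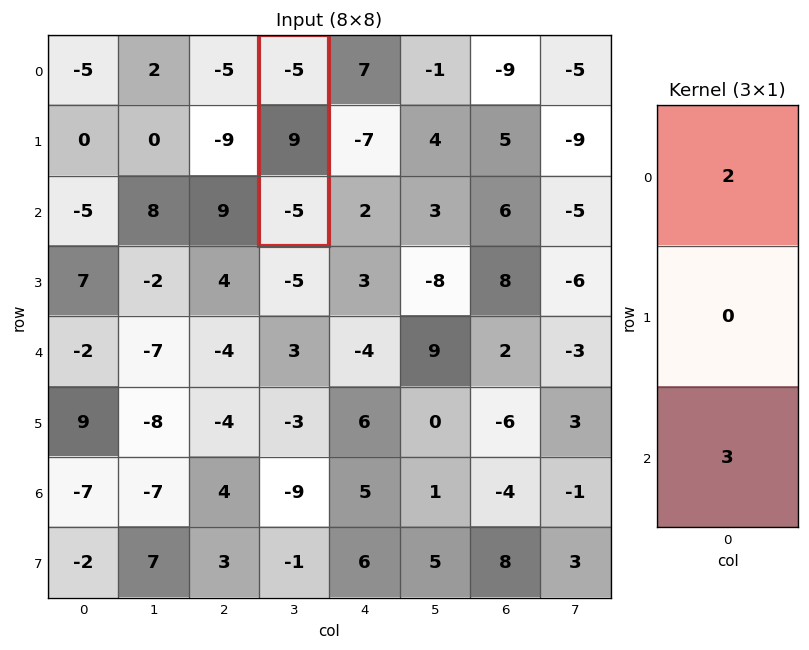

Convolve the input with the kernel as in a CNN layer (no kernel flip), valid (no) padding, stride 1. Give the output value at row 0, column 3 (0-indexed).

The receptive field on the input at this output position is [-5 / 9 / -5]. Elementwise product with the kernel and sum: -5·2 + -5·3.

-25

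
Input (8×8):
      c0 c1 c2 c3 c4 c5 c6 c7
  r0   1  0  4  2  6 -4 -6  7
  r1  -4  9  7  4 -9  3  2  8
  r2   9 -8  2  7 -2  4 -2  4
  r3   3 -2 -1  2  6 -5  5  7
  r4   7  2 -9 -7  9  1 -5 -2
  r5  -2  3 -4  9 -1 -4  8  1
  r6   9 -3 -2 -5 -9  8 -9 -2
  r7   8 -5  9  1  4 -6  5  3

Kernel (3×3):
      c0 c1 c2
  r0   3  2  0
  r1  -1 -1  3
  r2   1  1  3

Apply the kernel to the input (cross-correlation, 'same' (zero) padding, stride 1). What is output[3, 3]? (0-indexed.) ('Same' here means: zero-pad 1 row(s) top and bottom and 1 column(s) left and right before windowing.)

48

The receptive field on the zero-padded input at this output position is [2 7 -2 / -1 2 6 / -9 -7 9]. Elementwise product with the kernel and sum: 2·3 + 7·2 + -1·-1 + 2·-1 + 6·3 + -9·1 + -7·1 + 9·3.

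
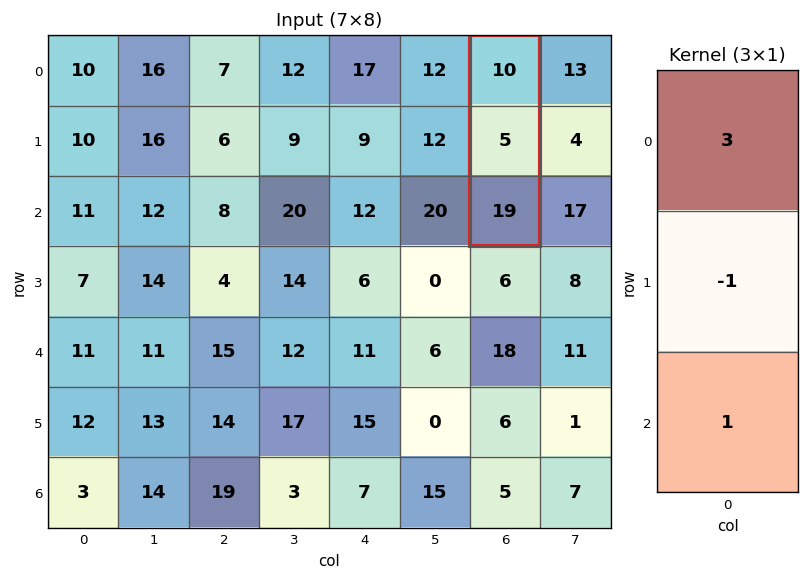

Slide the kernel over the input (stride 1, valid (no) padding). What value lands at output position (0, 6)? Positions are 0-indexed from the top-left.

44

The receptive field on the input at this output position is [10 / 5 / 19]. Elementwise product with the kernel and sum: 10·3 + 5·-1 + 19·1.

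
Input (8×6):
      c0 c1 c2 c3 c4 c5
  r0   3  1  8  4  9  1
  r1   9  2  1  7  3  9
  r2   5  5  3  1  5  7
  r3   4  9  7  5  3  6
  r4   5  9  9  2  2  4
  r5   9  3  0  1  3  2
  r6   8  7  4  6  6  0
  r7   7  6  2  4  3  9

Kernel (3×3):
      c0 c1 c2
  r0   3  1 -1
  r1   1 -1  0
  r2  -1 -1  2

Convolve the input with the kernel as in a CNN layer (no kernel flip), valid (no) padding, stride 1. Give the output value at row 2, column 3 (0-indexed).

7

The receptive field on the input at this output position is [1 5 7 / 5 3 6 / 2 2 4]. Elementwise product with the kernel and sum: 1·3 + 5·1 + 7·-1 + 5·1 + 3·-1 + 2·-1 + 2·-1 + 4·2.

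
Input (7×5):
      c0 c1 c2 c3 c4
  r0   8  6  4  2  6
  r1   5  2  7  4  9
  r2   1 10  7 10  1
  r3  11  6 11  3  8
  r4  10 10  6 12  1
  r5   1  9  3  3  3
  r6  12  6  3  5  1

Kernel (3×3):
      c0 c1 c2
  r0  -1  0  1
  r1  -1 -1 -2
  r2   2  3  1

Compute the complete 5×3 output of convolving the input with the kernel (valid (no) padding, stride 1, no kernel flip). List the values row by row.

Output[0,0]: The receptive field on the input at this output position is [8 6 4 / 5 2 7 / 1 10 7]. Elementwise product with the kernel and sum: 8·-1 + 4·1 + 5·-1 + 2·-1 + 7·-2 + 1·2 + 10·3 + 7·1.

14 30 18
28 13 22
23 27 13
0 -13 -5
25 10 5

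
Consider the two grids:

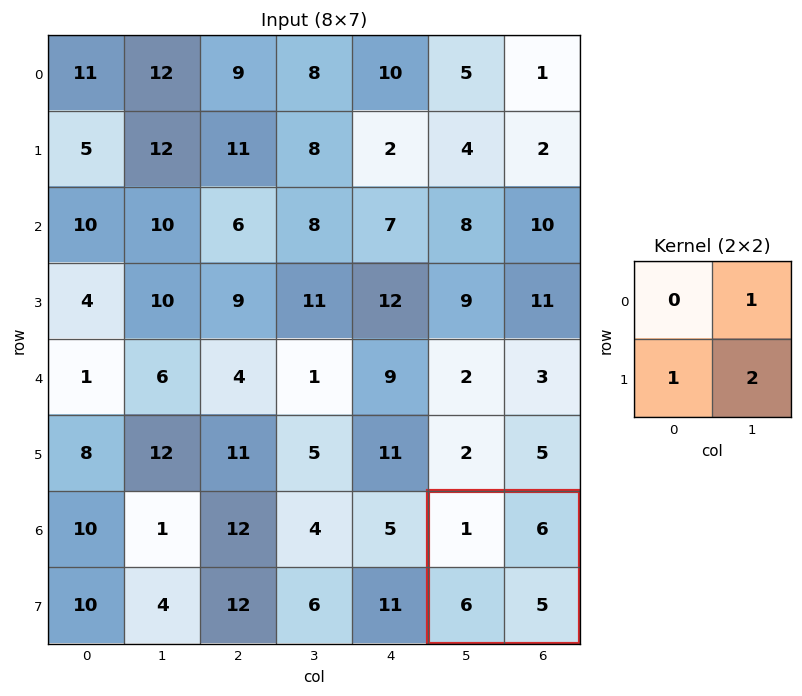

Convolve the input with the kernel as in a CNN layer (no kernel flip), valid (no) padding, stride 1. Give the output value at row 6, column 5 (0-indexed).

The receptive field on the input at this output position is [1 6 / 6 5]. Elementwise product with the kernel and sum: 6·1 + 6·1 + 5·2.

22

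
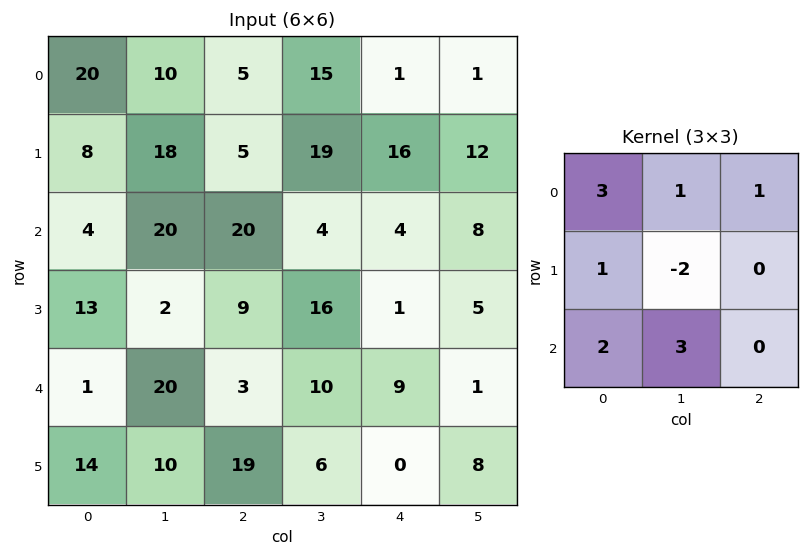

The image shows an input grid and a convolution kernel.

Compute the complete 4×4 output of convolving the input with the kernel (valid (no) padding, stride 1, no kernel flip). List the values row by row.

115 158 50 54
43 89 128 116
123 117 81 85
69 122 83 58

Output[0,0]: The receptive field on the input at this output position is [20 10 5 / 8 18 5 / 4 20 20]. Elementwise product with the kernel and sum: 20·3 + 10·1 + 5·1 + 8·1 + 18·-2 + 4·2 + 20·3.
Output[0,1]: The receptive field on the input at this output position is [10 5 15 / 18 5 19 / 20 20 4]. Elementwise product with the kernel and sum: 10·3 + 5·1 + 15·1 + 18·1 + 5·-2 + 20·2 + 20·3.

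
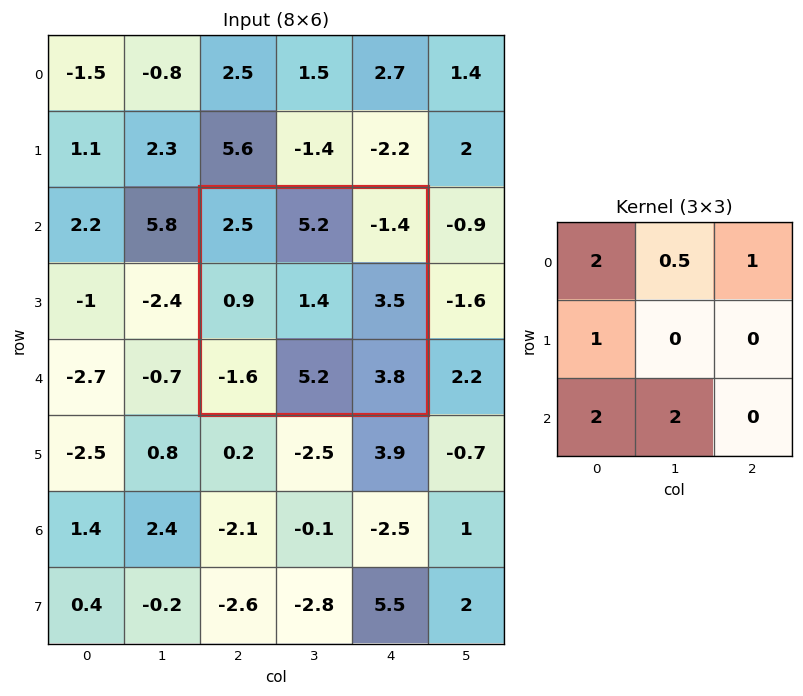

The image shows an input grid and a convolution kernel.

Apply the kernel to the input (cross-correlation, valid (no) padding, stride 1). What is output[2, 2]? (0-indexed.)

The receptive field on the input at this output position is [2.5 5.2 -1.4 / 0.9 1.4 3.5 / -1.6 5.2 3.8]. Elementwise product with the kernel and sum: 2.5·2 + 5.2·0.5 + -1.4·1 + 0.9·1 + -1.6·2 + 5.2·2.

14.3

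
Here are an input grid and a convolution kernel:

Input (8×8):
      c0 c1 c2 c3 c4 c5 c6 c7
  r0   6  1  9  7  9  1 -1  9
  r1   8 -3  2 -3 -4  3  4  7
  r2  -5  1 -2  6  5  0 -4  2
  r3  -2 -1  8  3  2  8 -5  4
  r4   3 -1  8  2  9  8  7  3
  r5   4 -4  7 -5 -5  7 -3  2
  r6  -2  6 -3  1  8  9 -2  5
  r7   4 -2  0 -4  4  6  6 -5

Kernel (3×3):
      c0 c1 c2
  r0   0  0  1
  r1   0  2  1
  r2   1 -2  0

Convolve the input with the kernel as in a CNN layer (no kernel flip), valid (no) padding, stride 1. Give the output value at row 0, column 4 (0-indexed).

The receptive field on the input at this output position is [9 1 -1 / -4 3 4 / 5 0 -4]. Elementwise product with the kernel and sum: -1·1 + 3·2 + 4·1 + 5·1 + 0·-2.

14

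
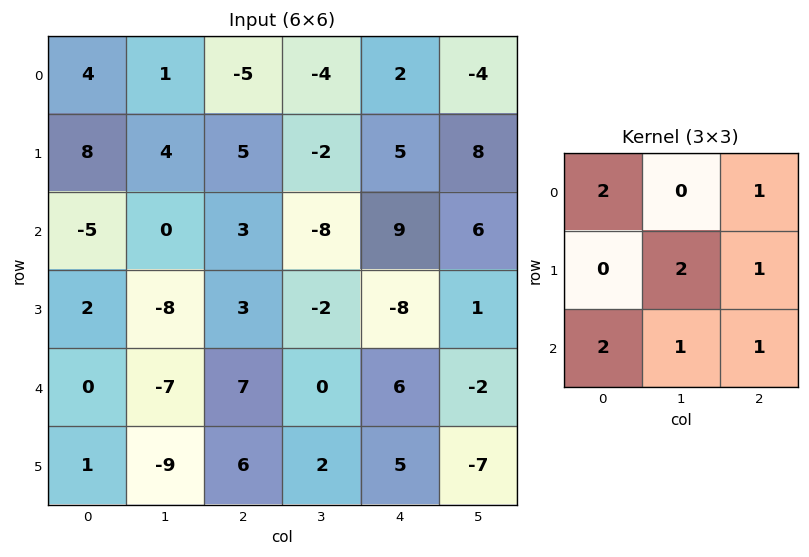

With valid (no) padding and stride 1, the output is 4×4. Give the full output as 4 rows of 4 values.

Output[0,0]: The receptive field on the input at this output position is [4 1 -5 / 8 4 5 / -5 0 3]. Elementwise product with the kernel and sum: 4·2 + -5·1 + 4·2 + 5·1 + -5·2 + 0·1 + 3·1.
Output[0,1]: The receptive field on the input at this output position is [1 -5 -4 / 4 5 -2 / 0 3 -8]. Elementwise product with the kernel and sum: 1·2 + -4·1 + 5·2 + -2·1 + 0·2 + 3·1 + -8·1.

9 1 0 5
23 -11 4 17
-20 -11 23 -21
-1 -14 23 9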